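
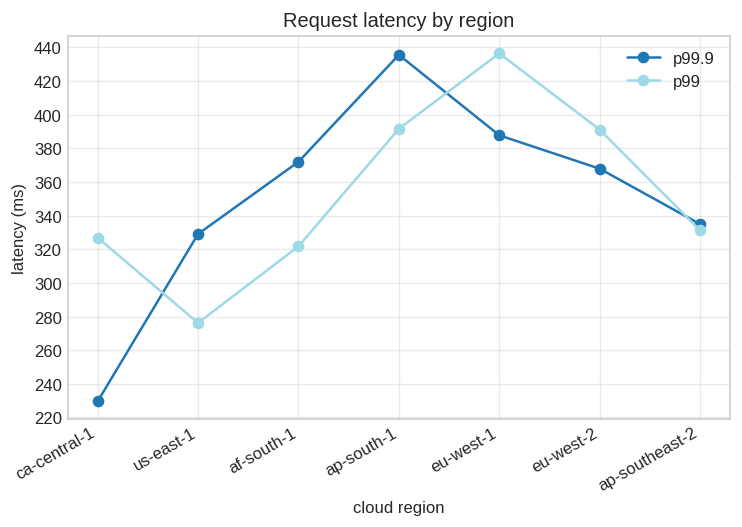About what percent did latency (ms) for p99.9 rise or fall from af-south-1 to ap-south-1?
af-south-1 ≈ 380, ap-south-1 ≈ 440; (440 − 380) / 380 ≈ +15.8%.

≈ +15.8%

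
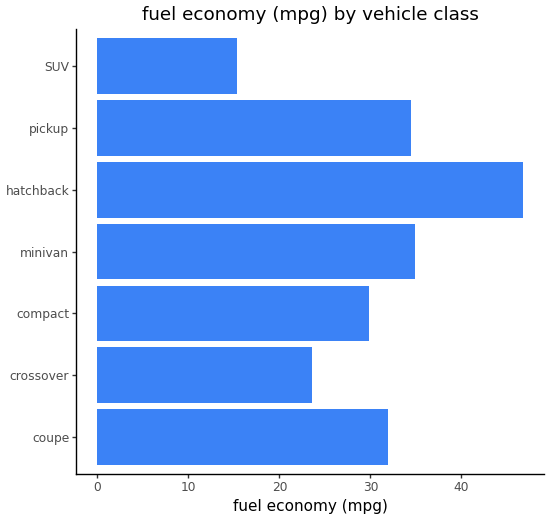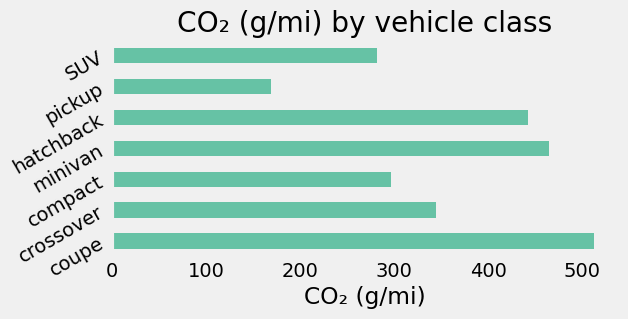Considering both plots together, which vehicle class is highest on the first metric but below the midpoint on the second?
pickup

Chart 2 median CO₂ (g/mi) ≈ 350; below-median vehicle classes: compact, pickup, SUV. Among those, pickup has the highest fuel economy (mpg) (≈ 35).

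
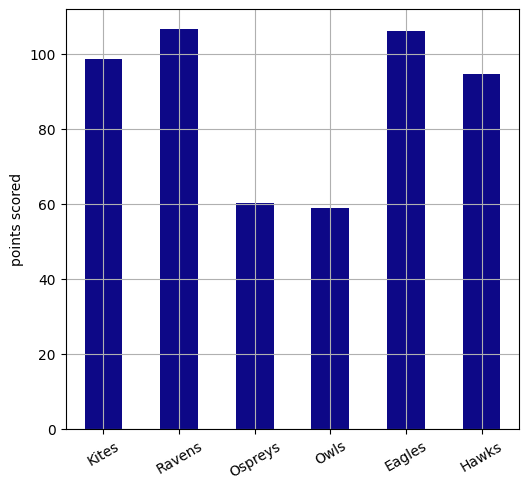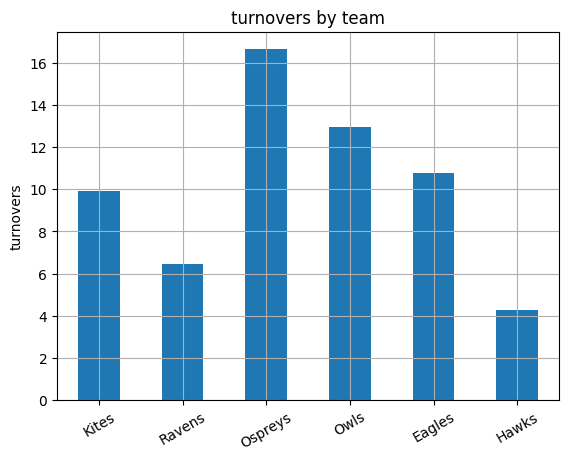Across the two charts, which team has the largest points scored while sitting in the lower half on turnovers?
Chart 2 median turnovers ≈ 10; below-median teams: Kites, Ravens, Hawks. Among those, Ravens has the highest points scored (≈ 110).

Ravens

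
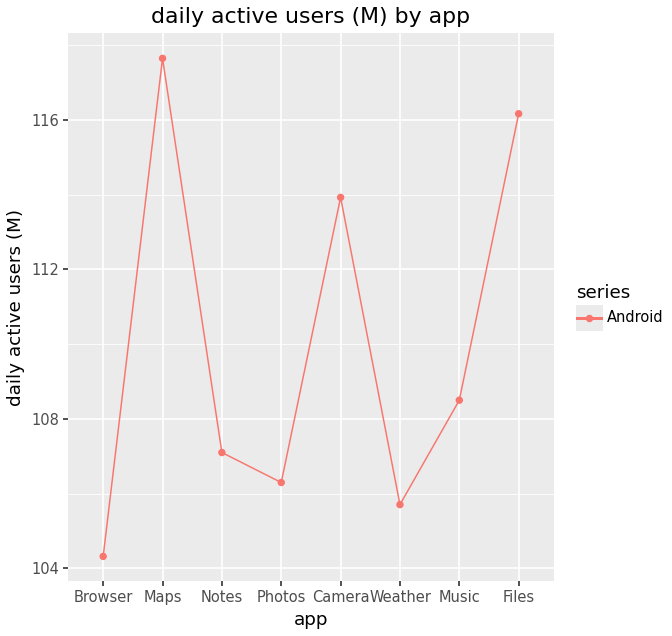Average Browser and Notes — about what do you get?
(104 + 108) / 2 ≈ 106.

≈ 106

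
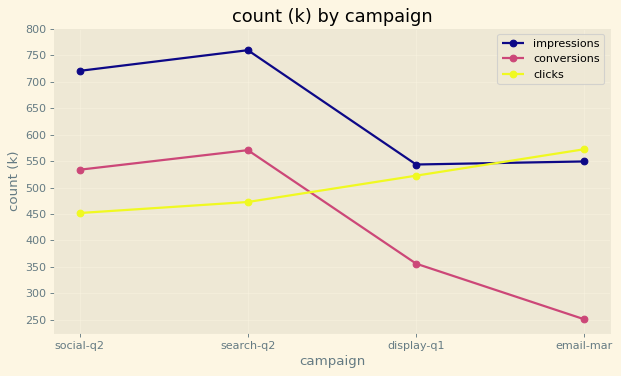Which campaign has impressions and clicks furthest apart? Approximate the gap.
search-q2: impressions ≈ 750, clicks ≈ 450 → gap ≈ 300. Next-largest (social-q2) is only ≈ 250.

search-q2, ≈ 300 k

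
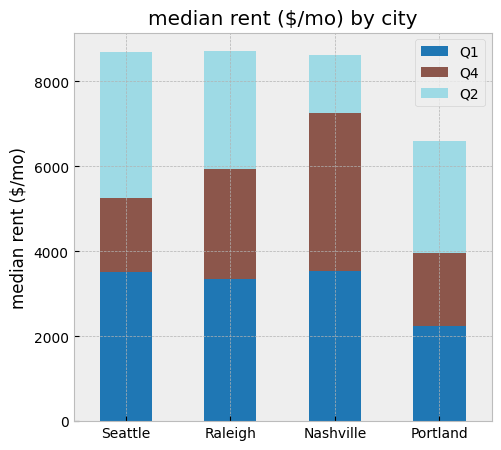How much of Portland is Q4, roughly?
≈ 2000

Q4 top ≈ 4000, bottom ≈ 2000; segment ≈ 2000.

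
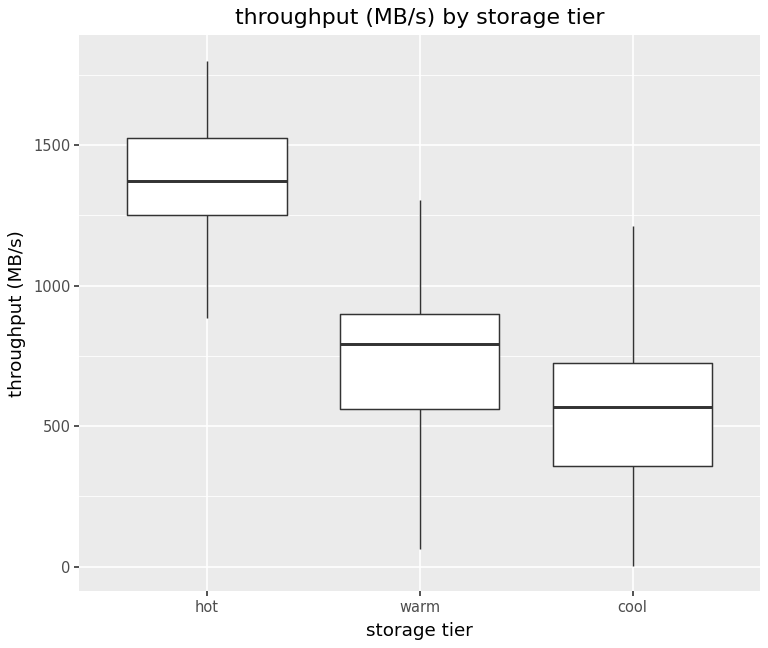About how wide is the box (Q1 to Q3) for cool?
Q3 ≈ 700, Q1 ≈ 400; IQR ≈ 300.

≈ 300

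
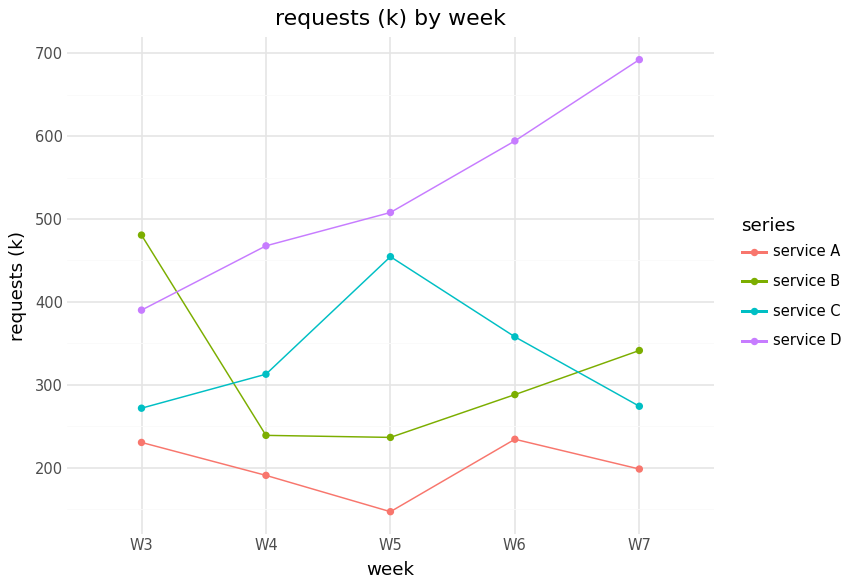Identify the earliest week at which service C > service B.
W3: service C ≈ 250 vs service B ≈ 500 (not yet); W4: service C ≈ 300 vs service B ≈ 250 (first crossover).

W4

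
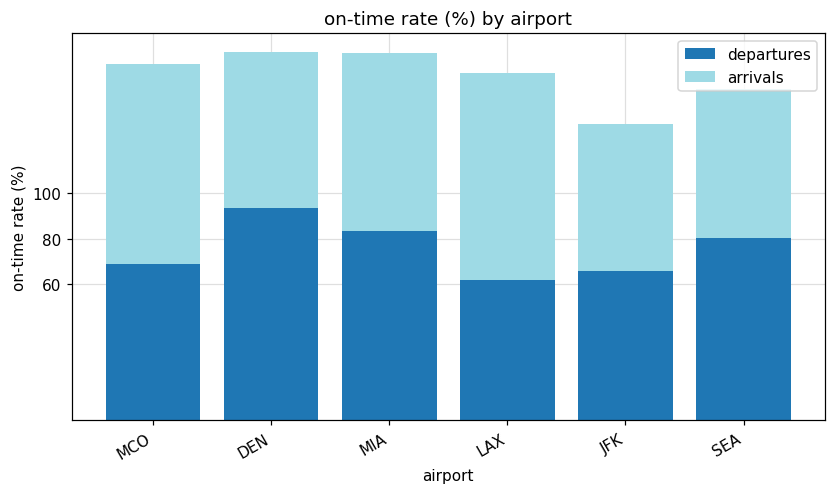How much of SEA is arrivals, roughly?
arrivals top ≈ 140, bottom ≈ 80; segment ≈ 60.

≈ 60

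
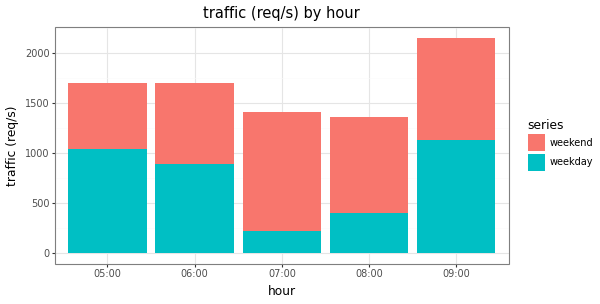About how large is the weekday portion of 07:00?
weekday top ≈ 200, bottom ≈ 0; segment ≈ 200.

≈ 200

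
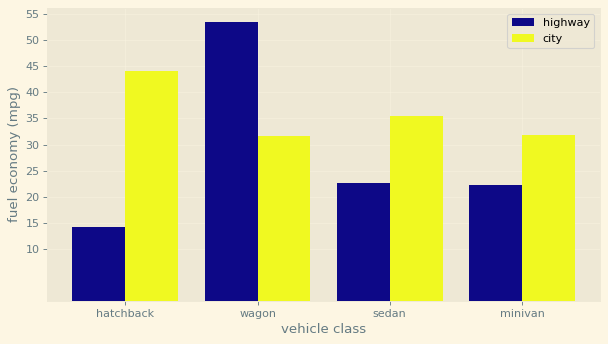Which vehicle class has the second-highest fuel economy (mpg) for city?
sedan

Top 3 for city: hatchback ≈ 45, sedan ≈ 35, minivan ≈ 30.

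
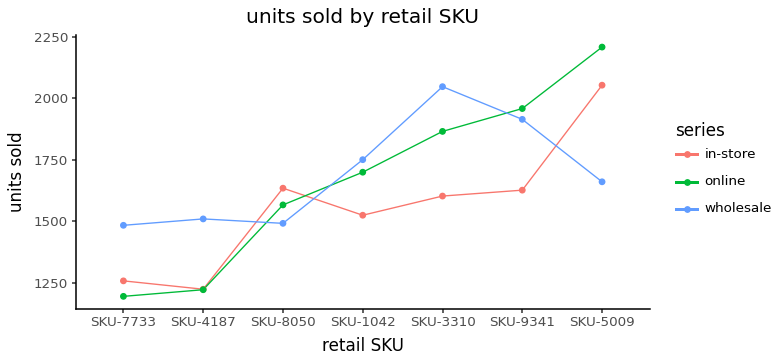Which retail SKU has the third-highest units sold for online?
Top 4 for online: SKU-5009 ≈ 2200, SKU-9341 ≈ 2000, SKU-3310 ≈ 1900, SKU-1042 ≈ 1700.

SKU-3310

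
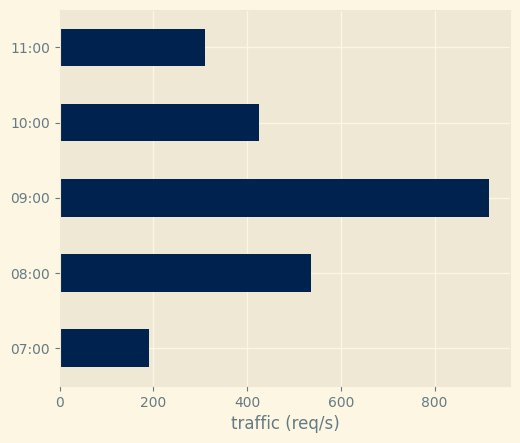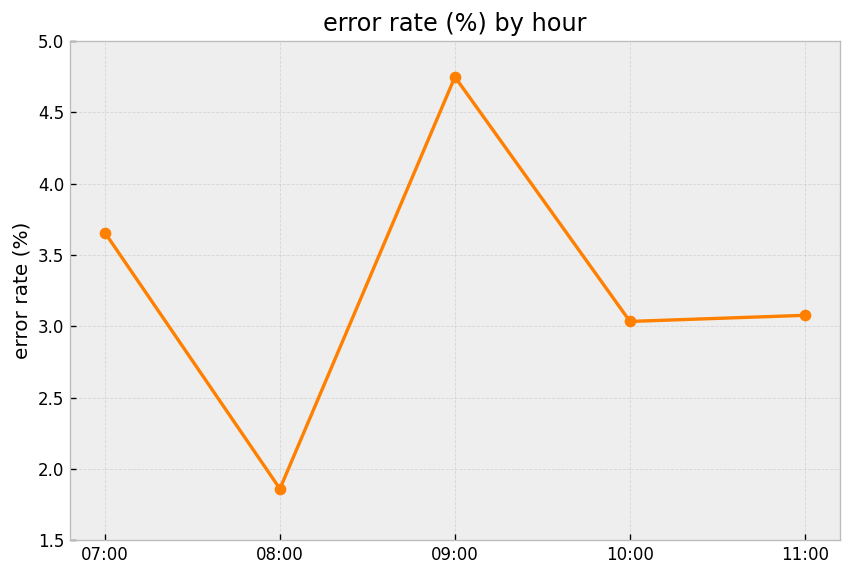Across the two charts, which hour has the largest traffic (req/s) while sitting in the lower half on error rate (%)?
08:00

Chart 2 median error rate (%) ≈ 3; below-median hours: 08:00, 10:00. Among those, 08:00 has the highest traffic (req/s) (≈ 500).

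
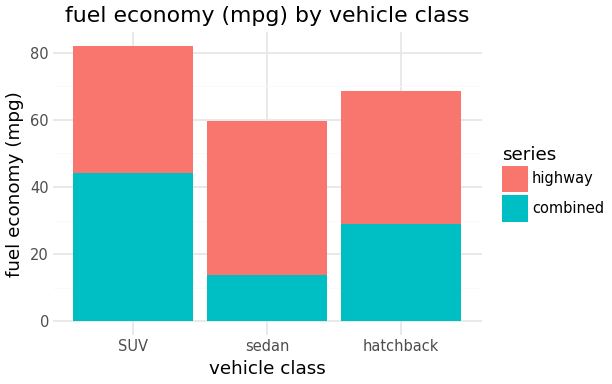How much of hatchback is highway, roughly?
highway top ≈ 70, bottom ≈ 30; segment ≈ 40.

≈ 40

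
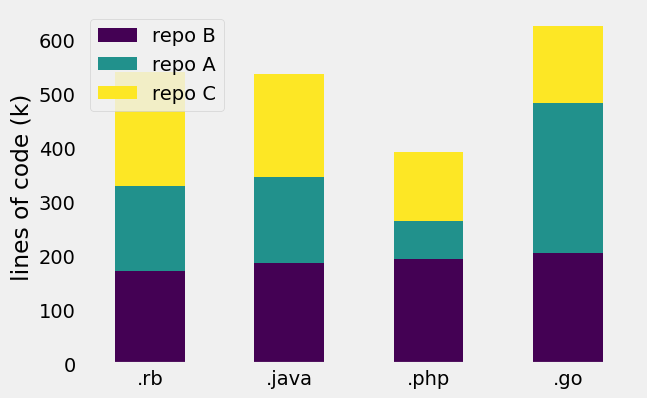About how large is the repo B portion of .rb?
≈ 200

repo B top ≈ 200, bottom ≈ 0; segment ≈ 200.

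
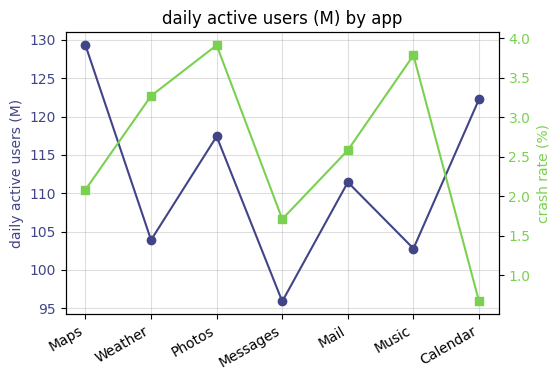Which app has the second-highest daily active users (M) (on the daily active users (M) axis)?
Calendar

Top 3 (on the daily active users (M) axis): Maps ≈ 130, Calendar ≈ 120, Photos ≈ 115.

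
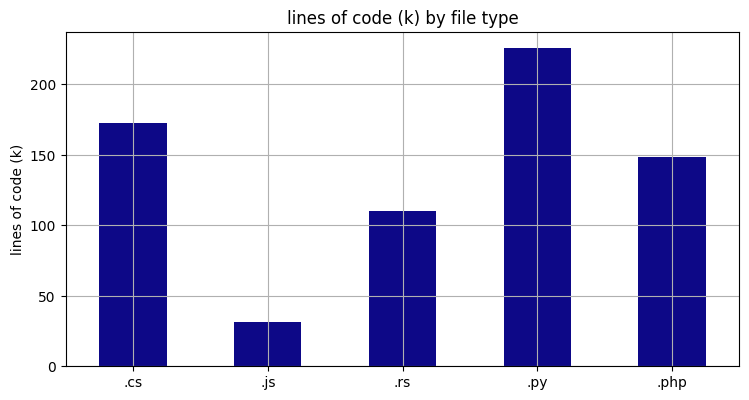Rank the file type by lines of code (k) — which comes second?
.cs

Top 3: .py ≈ 220, .cs ≈ 180, .php ≈ 140.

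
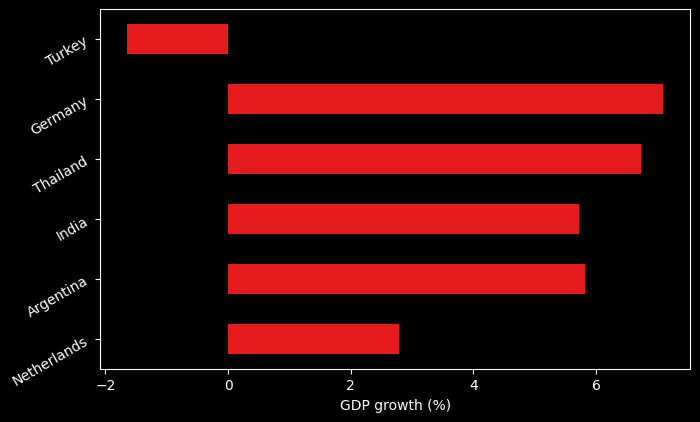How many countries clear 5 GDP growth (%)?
4

Above 5: Argentina, India, Thailand, Germany.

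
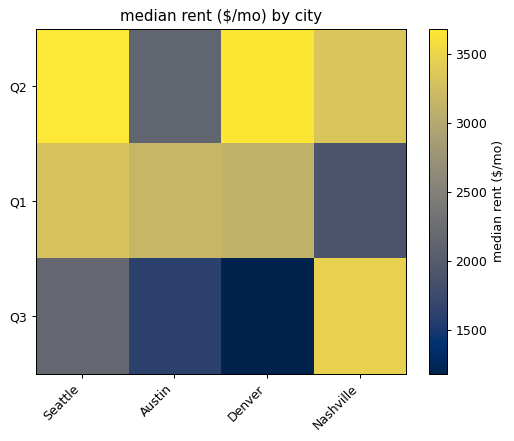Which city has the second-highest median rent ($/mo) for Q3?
Top 3 for Q3: Nashville ≈ 3500, Seattle ≈ 2000, Austin ≈ 1500.

Seattle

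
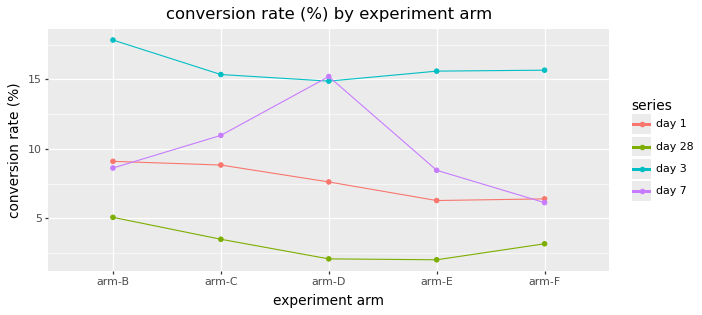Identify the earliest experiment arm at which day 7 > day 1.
arm-C

arm-B: day 7 ≈ 8 vs day 1 ≈ 10 (not yet); arm-C: day 7 ≈ 10 vs day 1 ≈ 8 (first crossover).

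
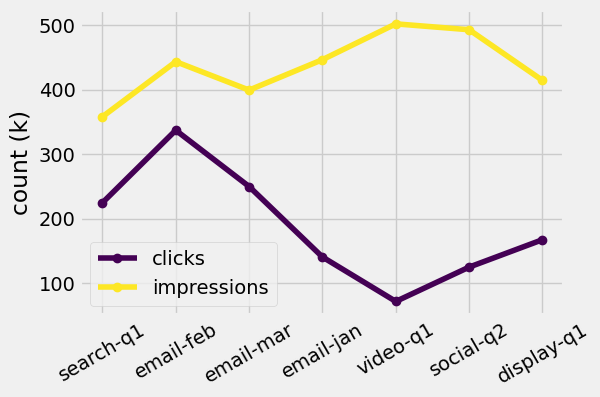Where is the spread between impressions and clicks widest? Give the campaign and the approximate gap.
video-q1, ≈ 450 k

video-q1: impressions ≈ 500, clicks ≈ 50 → gap ≈ 450. Next-largest (social-q2) is only ≈ 400.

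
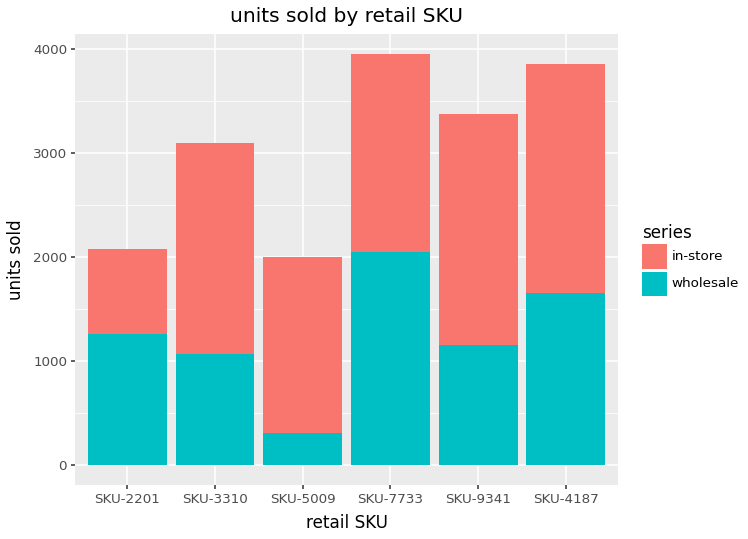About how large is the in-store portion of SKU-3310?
≈ 2000

in-store top ≈ 3000, bottom ≈ 1000; segment ≈ 2000.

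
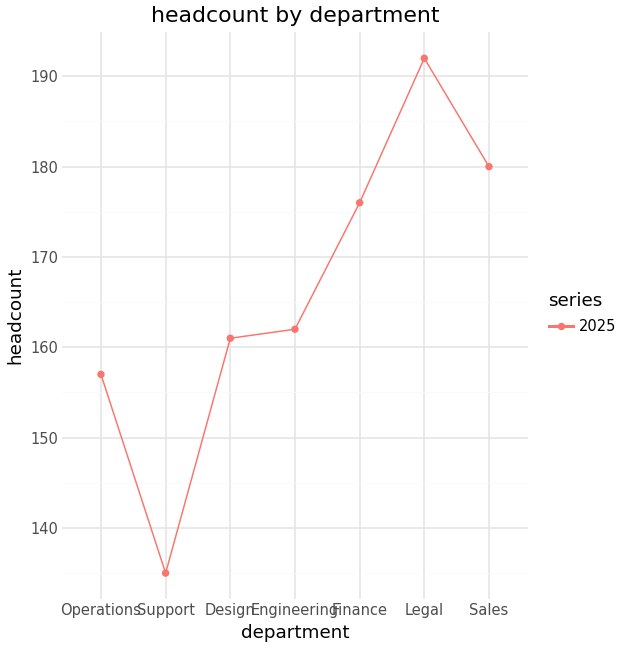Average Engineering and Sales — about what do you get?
≈ 170

(160 + 180) / 2 ≈ 170.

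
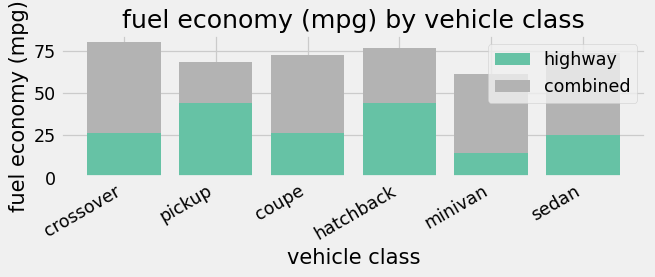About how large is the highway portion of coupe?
highway top ≈ 30, bottom ≈ 0; segment ≈ 30.

≈ 30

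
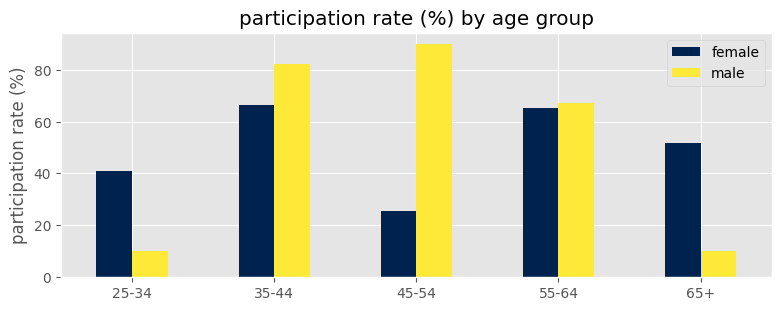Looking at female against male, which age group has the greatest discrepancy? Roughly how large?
45-54: female ≈ 30, male ≈ 90 → gap ≈ 60. Next-largest (65+) is only ≈ 40.

45-54, ≈ 60 %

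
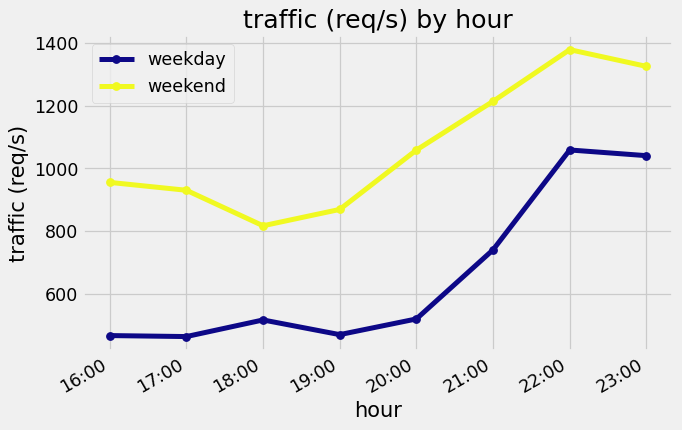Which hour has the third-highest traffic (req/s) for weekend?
Top 4 for weekend: 22:00 ≈ 1400, 23:00 ≈ 1300, 21:00 ≈ 1200, 20:00 ≈ 1100.

21:00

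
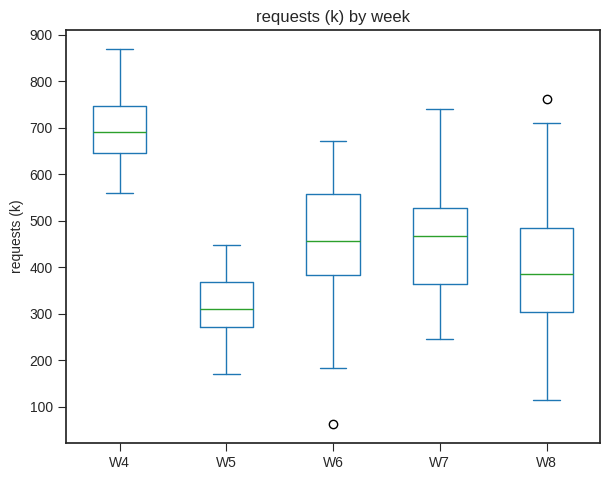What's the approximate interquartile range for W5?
≈ 100

Q3 ≈ 350, Q1 ≈ 250; IQR ≈ 100.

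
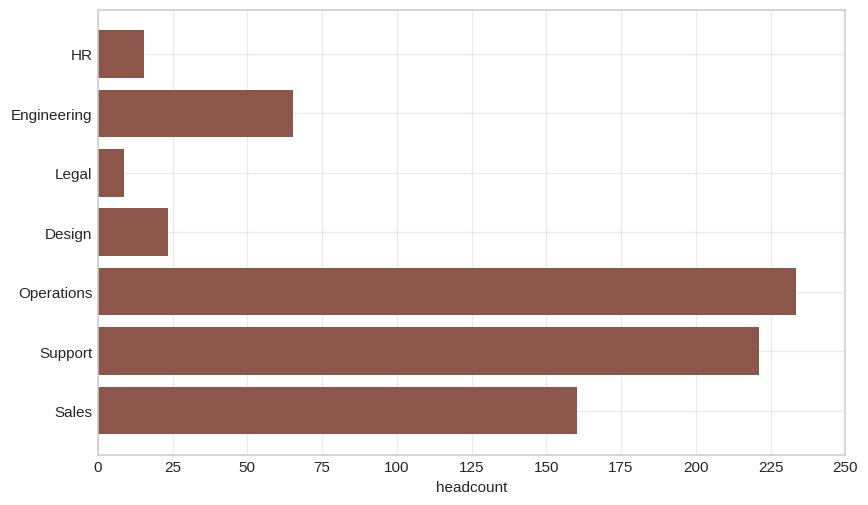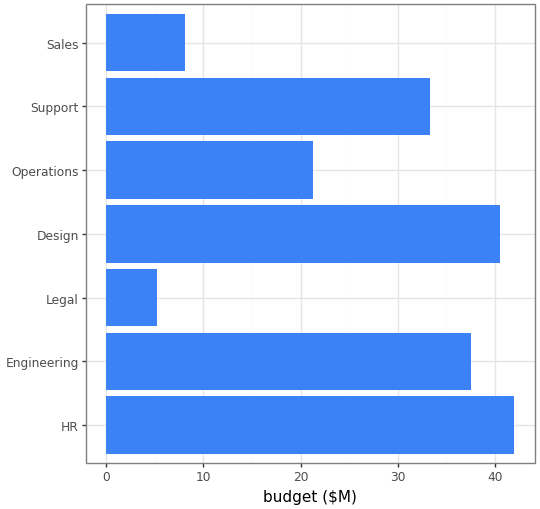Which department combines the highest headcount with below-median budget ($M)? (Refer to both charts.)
Operations

Chart 2 median budget ($M) ≈ 35; below-median departments: Legal, Operations, Sales. Among those, Operations has the highest headcount (≈ 225).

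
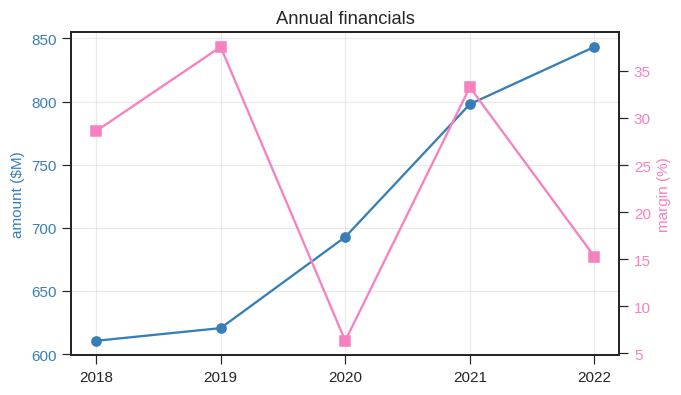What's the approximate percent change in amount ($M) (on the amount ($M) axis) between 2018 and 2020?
≈ +12.9%

2018 ≈ 620, 2020 ≈ 700; (700 − 620) / 620 ≈ +12.9%.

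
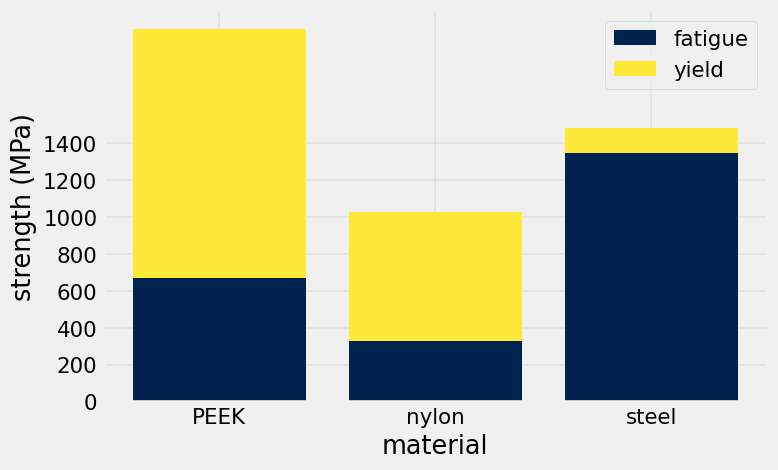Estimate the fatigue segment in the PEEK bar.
fatigue top ≈ 600, bottom ≈ 0; segment ≈ 600.

≈ 600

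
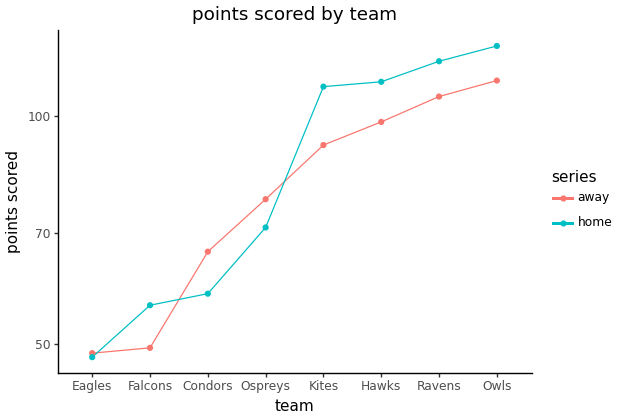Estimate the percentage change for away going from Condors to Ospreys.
≈ +14.3%

Condors ≈ 70, Ospreys ≈ 80; (80 − 70) / 70 ≈ +14.3%.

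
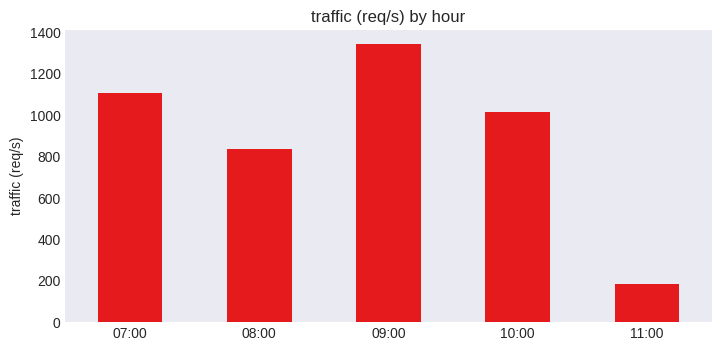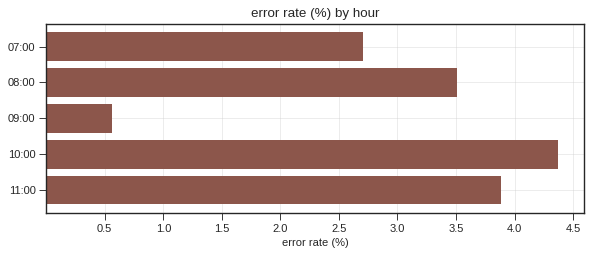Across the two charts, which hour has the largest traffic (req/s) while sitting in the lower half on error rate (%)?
Chart 2 median error rate (%) ≈ 3.5; below-median hours: 07:00, 09:00. Among those, 09:00 has the highest traffic (req/s) (≈ 1400).

09:00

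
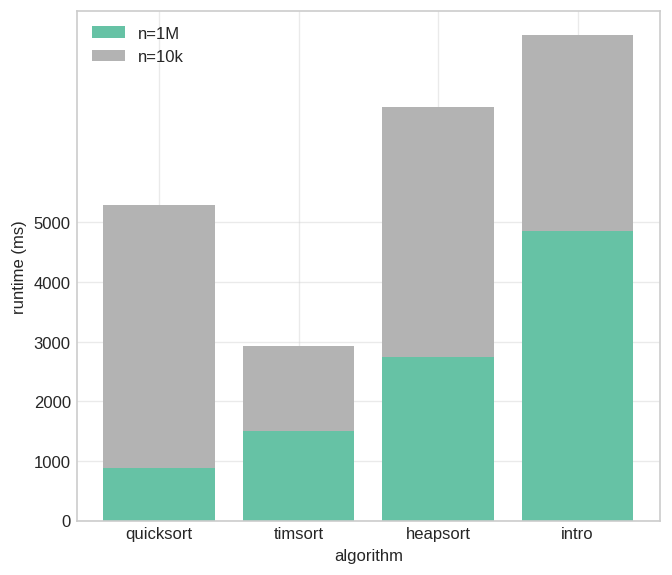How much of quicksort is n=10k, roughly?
n=10k top ≈ 5000, bottom ≈ 1000; segment ≈ 4000.

≈ 4000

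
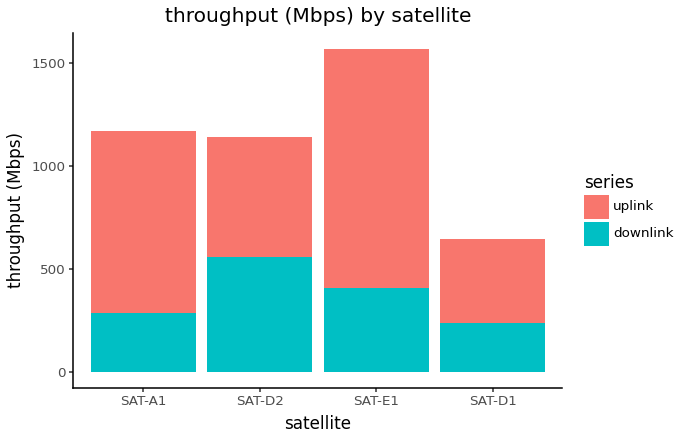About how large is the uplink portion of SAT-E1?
≈ 1200

uplink top ≈ 1600, bottom ≈ 400; segment ≈ 1200.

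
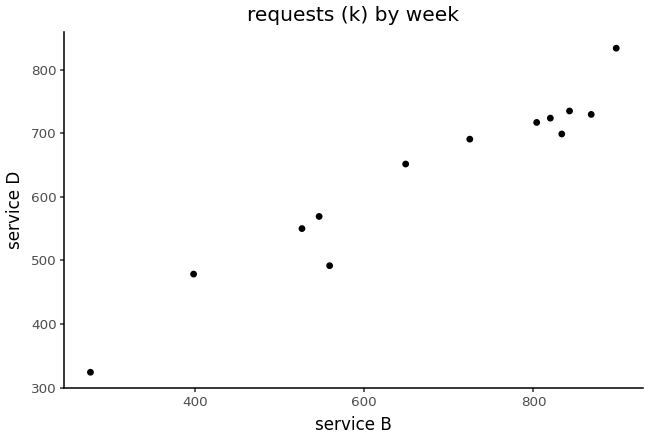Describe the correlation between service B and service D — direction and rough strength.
positive, strong

Points are positively correlated; strong (|r| ≈ 1.0).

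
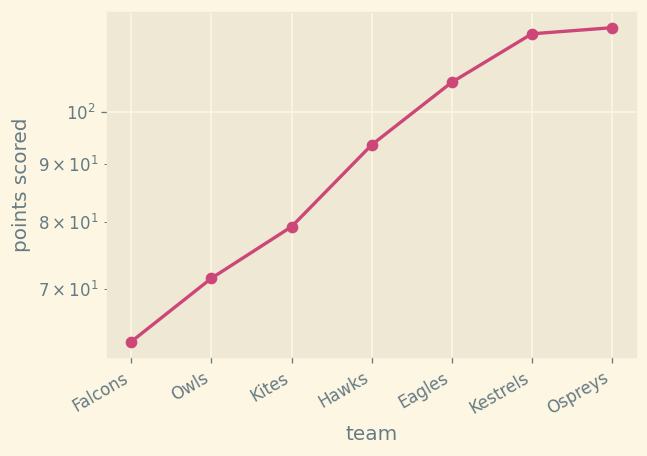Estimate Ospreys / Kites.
Ospreys ≈ 120, Kites ≈ 80; 120/80 ≈ 1.5.

≈ 1.5×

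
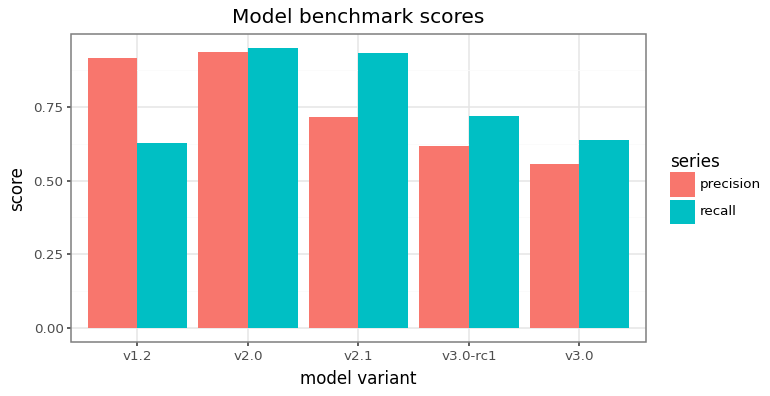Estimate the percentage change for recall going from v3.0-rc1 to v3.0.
v3.0-rc1 ≈ 0.7, v3.0 ≈ 0.6; (0.6 − 0.7) / 0.7 ≈ -14.3%.

≈ -14.3%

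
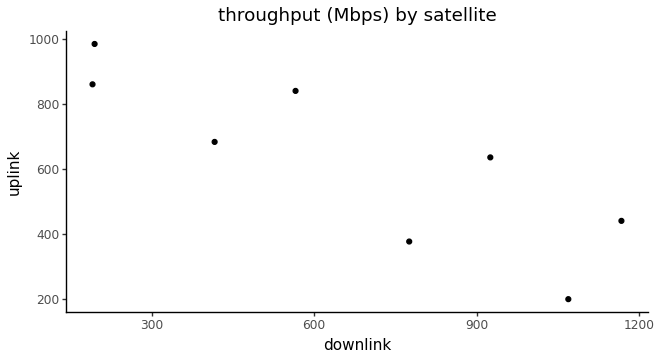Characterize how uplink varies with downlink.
Points are negatively correlated; strong (|r| ≈ 0.8).

negative, strong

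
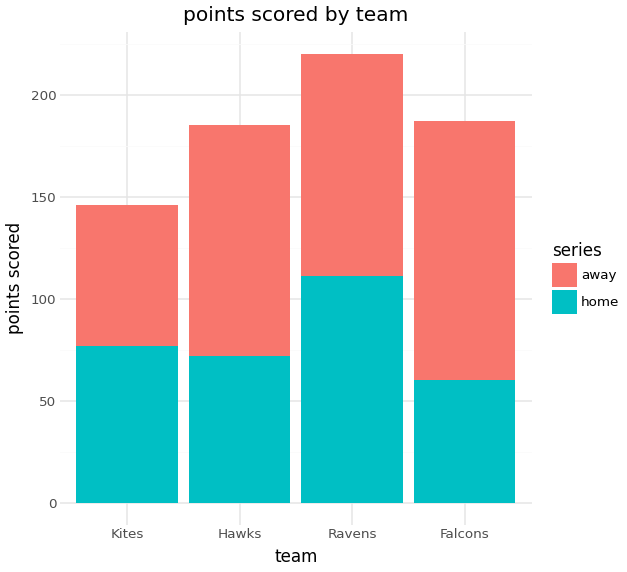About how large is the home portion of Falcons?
home top ≈ 60, bottom ≈ 0; segment ≈ 60.

≈ 60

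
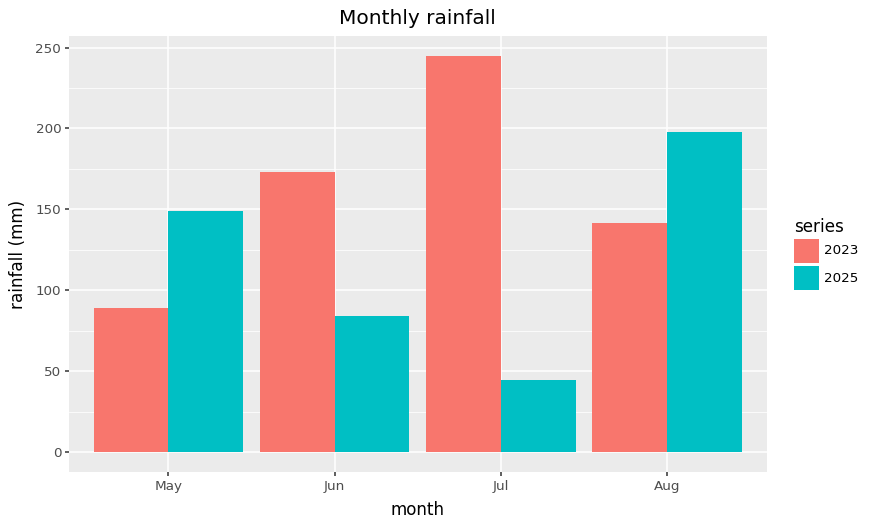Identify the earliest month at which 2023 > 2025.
May: 2023 ≈ 100 vs 2025 ≈ 150 (not yet); Jun: 2023 ≈ 175 vs 2025 ≈ 75 (first crossover).

Jun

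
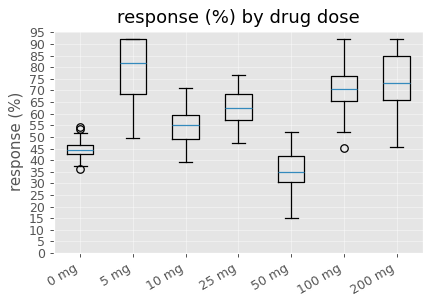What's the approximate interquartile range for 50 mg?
Q3 ≈ 40, Q1 ≈ 30; IQR ≈ 10.

≈ 10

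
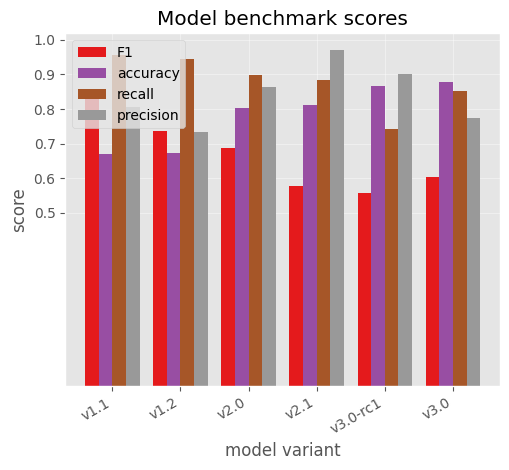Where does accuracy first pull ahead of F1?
v1.2: accuracy ≈ 0.7 vs F1 ≈ 0.7 (not yet); v2.0: accuracy ≈ 0.8 vs F1 ≈ 0.7 (first crossover).

v2.0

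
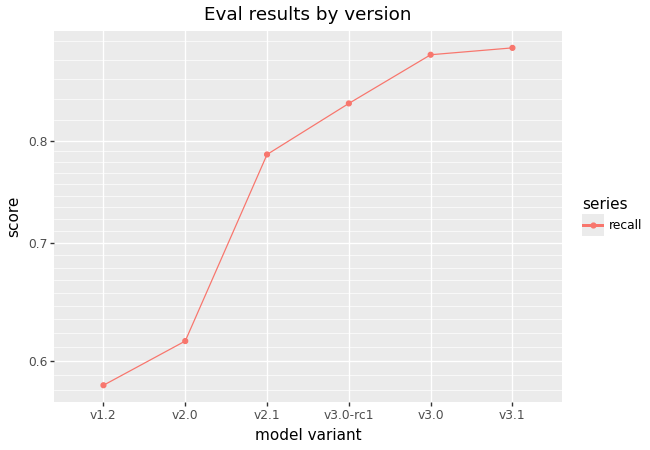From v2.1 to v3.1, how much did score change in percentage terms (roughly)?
v2.1 ≈ 0.80, v3.1 ≈ 0.90; (0.90 − 0.80) / 0.80 ≈ +12.5%.

≈ +12.5%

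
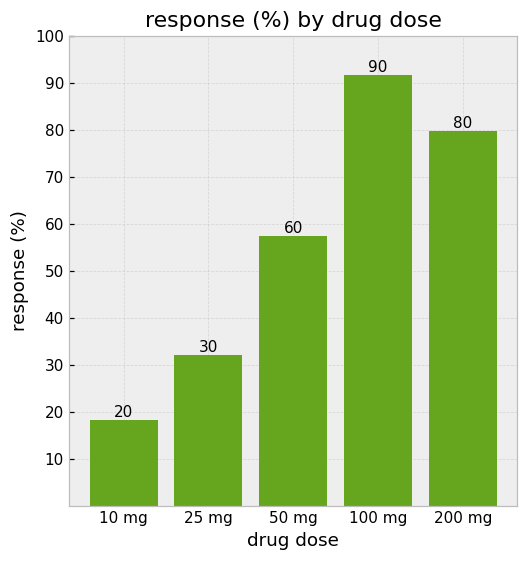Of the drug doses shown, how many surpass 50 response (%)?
Above 50: 50 mg, 100 mg, 200 mg.

3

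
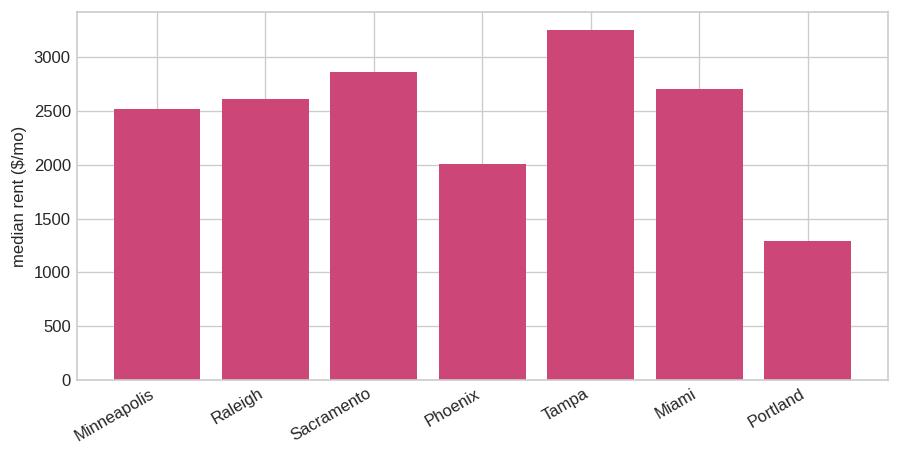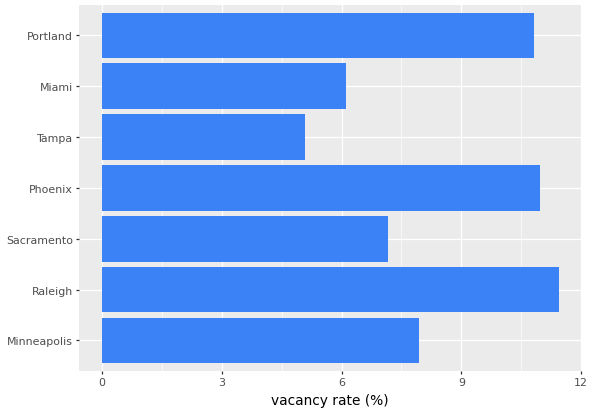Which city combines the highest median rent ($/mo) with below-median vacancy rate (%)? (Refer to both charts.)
Tampa

Chart 2 median vacancy rate (%) ≈ 8; below-median cities: Sacramento, Tampa, Miami. Among those, Tampa has the highest median rent ($/mo) (≈ 3500).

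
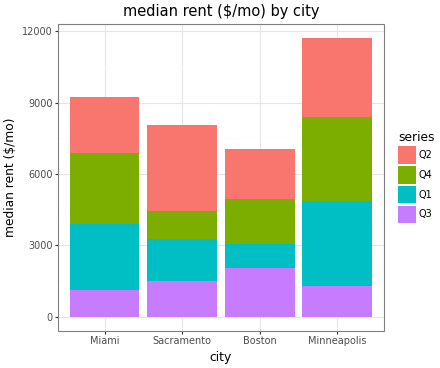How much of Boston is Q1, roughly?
≈ 1000

Q1 top ≈ 3000, bottom ≈ 2000; segment ≈ 1000.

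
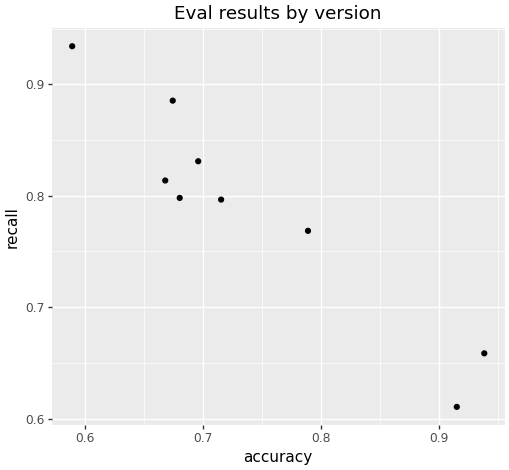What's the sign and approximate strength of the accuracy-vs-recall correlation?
negative, strong

Points are negatively correlated; strong (|r| ≈ 1.0).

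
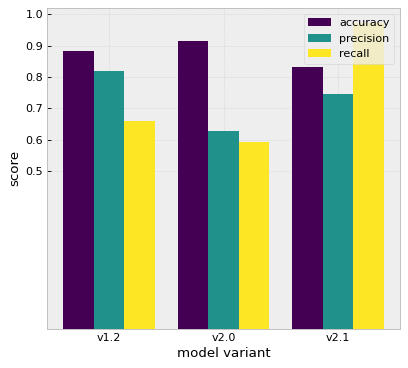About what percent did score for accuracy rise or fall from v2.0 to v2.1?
≈ -11.1%

v2.0 ≈ 0.9, v2.1 ≈ 0.8; (0.8 − 0.9) / 0.9 ≈ -11.1%.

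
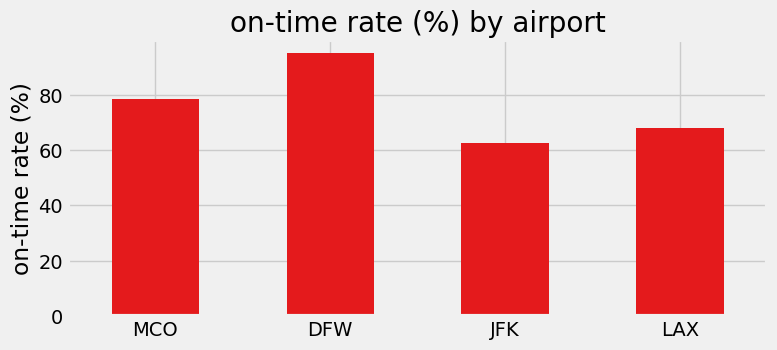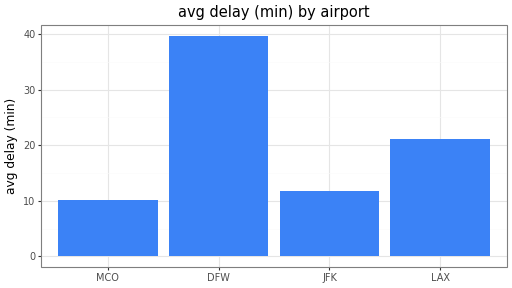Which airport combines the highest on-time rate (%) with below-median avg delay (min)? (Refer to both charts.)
MCO

Chart 2 median avg delay (min) ≈ 15; below-median airports: MCO, JFK. Among those, MCO has the highest on-time rate (%) (≈ 80).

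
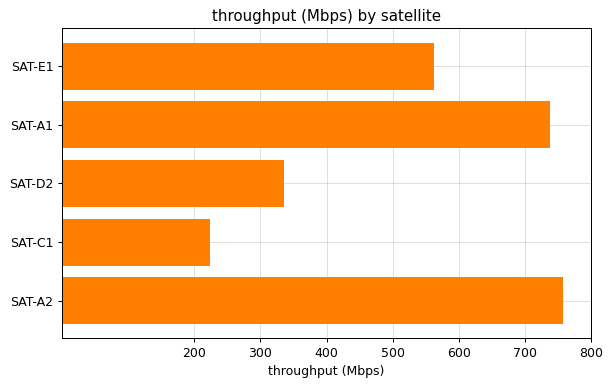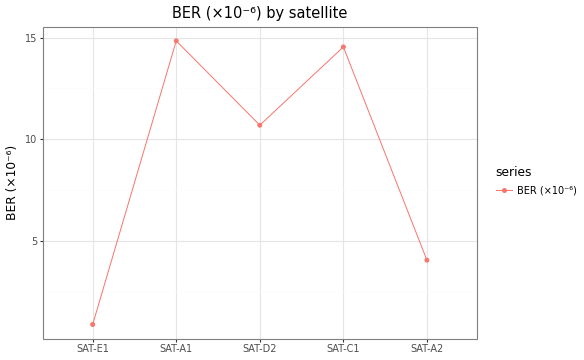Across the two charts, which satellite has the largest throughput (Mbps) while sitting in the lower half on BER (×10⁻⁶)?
SAT-A2

Chart 2 median BER (×10⁻⁶) ≈ 10; below-median satellites: SAT-E1, SAT-A2. Among those, SAT-A2 has the highest throughput (Mbps) (≈ 800).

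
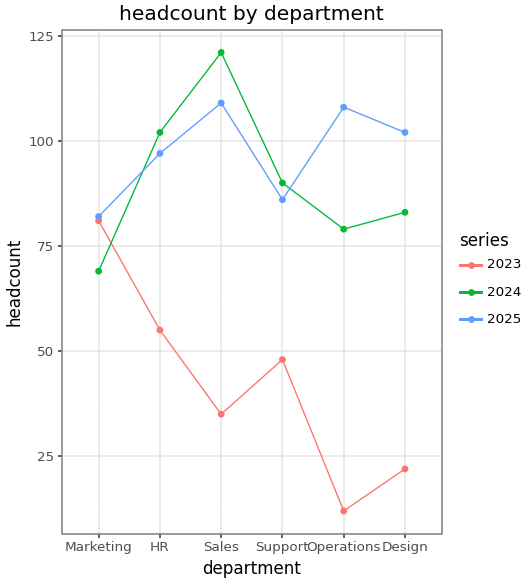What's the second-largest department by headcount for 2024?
HR

Top 3 for 2024: Sales ≈ 120, HR ≈ 100, Support ≈ 90.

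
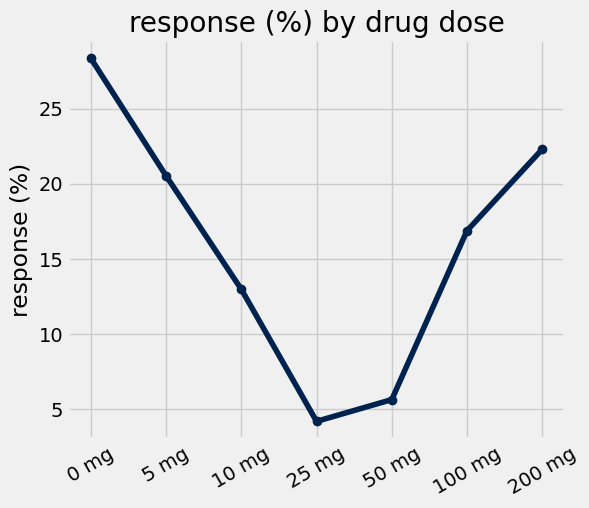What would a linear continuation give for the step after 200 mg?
Last three: 5, 15, 20 → slope ≈ 7.5/step → next ≈ 27.5.

≈ 27.5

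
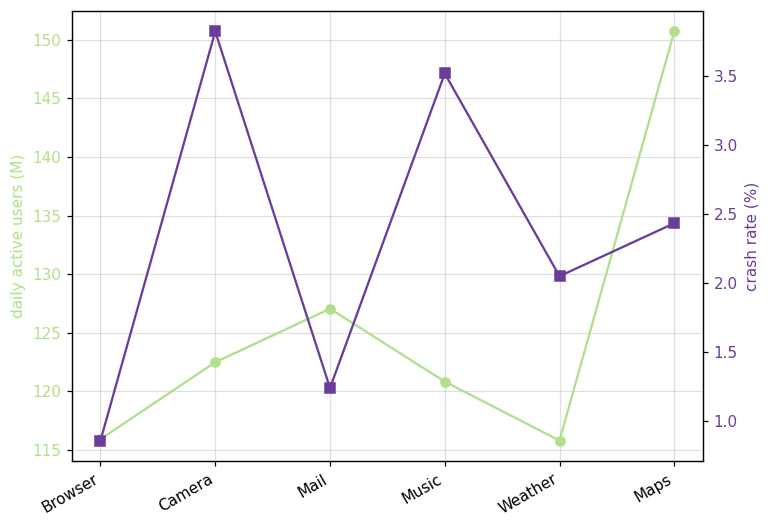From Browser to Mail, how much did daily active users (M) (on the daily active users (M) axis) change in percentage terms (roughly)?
Browser ≈ 115, Mail ≈ 125; (125 − 115) / 115 ≈ +8.7%.

≈ +8.7%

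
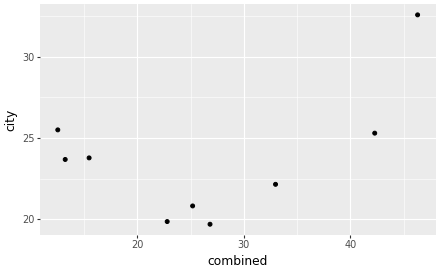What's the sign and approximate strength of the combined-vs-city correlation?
Points are positively correlated; moderate (|r| ≈ 0.5).

positive, moderate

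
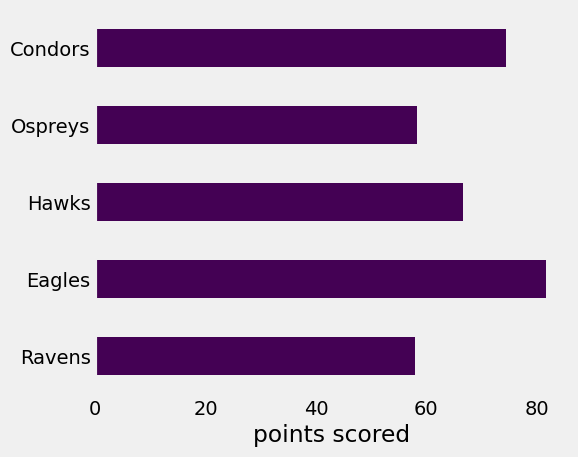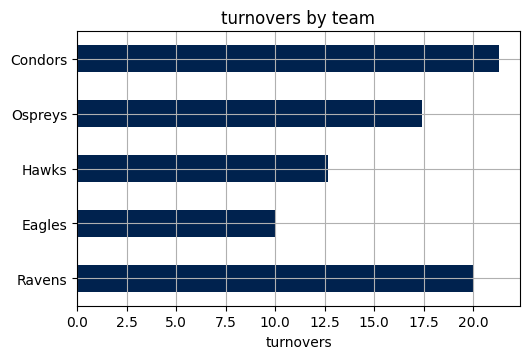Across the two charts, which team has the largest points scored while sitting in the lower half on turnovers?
Chart 2 median turnovers ≈ 18; below-median teams: Eagles, Hawks. Among those, Eagles has the highest points scored (≈ 80).

Eagles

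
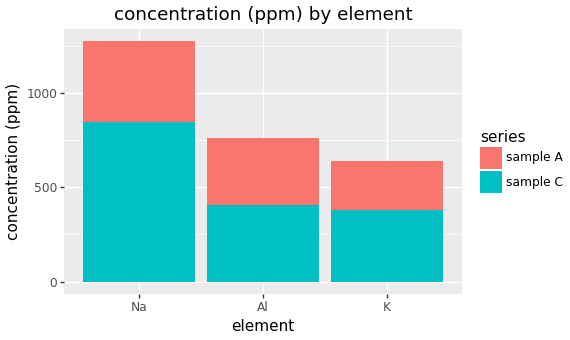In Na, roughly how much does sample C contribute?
≈ 800

sample C top ≈ 800, bottom ≈ 0; segment ≈ 800.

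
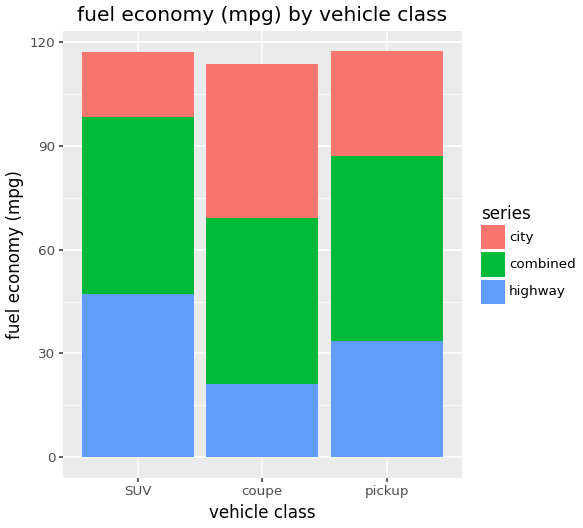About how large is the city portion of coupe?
≈ 40

city top ≈ 110, bottom ≈ 70; segment ≈ 40.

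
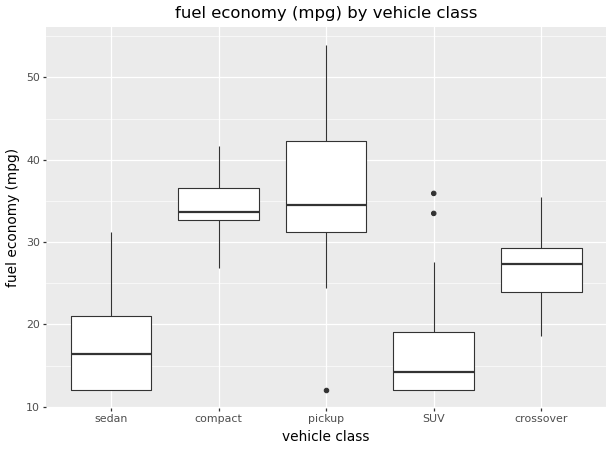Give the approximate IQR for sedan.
≈ 10

Q3 ≈ 22, Q1 ≈ 12; IQR ≈ 10.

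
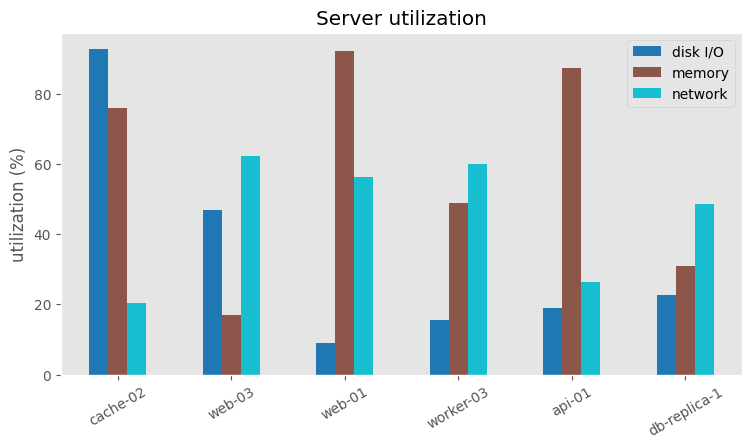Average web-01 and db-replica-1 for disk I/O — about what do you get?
(10 + 20) / 2 ≈ 15.

≈ 15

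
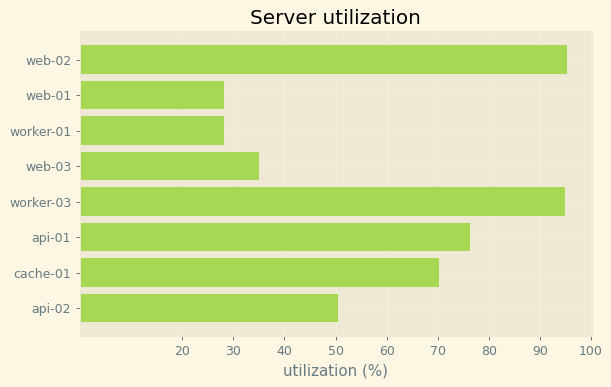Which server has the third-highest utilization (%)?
api-01

Top 4: web-02 ≈ 100, worker-03 ≈ 90, api-01 ≈ 80, cache-01 ≈ 70.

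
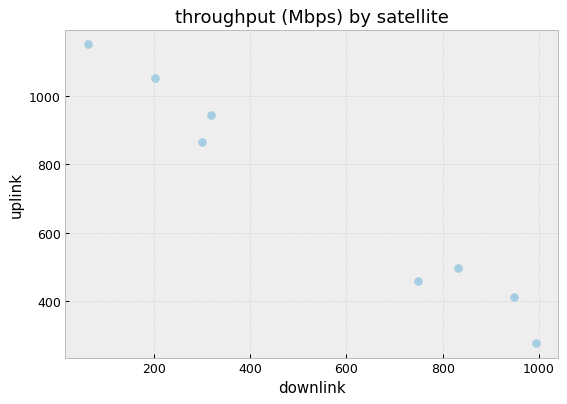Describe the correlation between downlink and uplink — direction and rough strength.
negative, strong

Points are negatively correlated; strong (|r| ≈ 1.0).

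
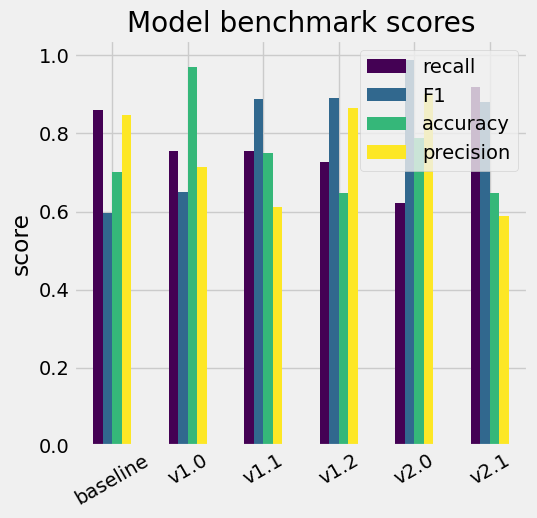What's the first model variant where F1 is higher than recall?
v1.1

v1.0: F1 ≈ 0.7 vs recall ≈ 0.8 (not yet); v1.1: F1 ≈ 0.9 vs recall ≈ 0.8 (first crossover).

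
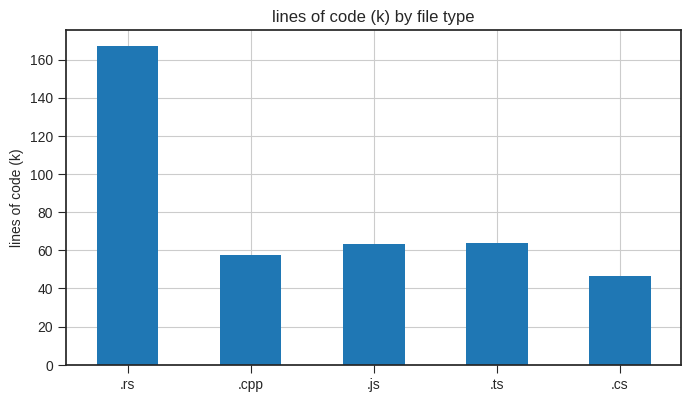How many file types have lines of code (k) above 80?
1

Above 80: .rs.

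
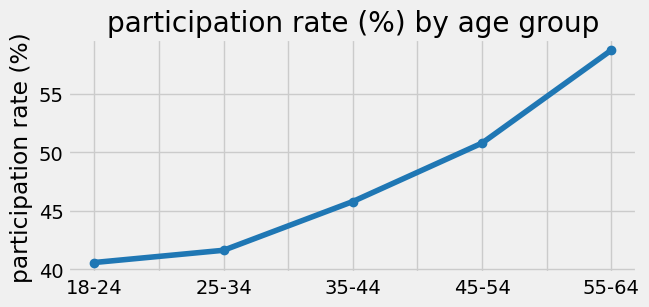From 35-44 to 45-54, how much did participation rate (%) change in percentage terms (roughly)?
35-44 ≈ 46, 45-54 ≈ 50; (50 − 46) / 46 ≈ +8.7%.

≈ +8.7%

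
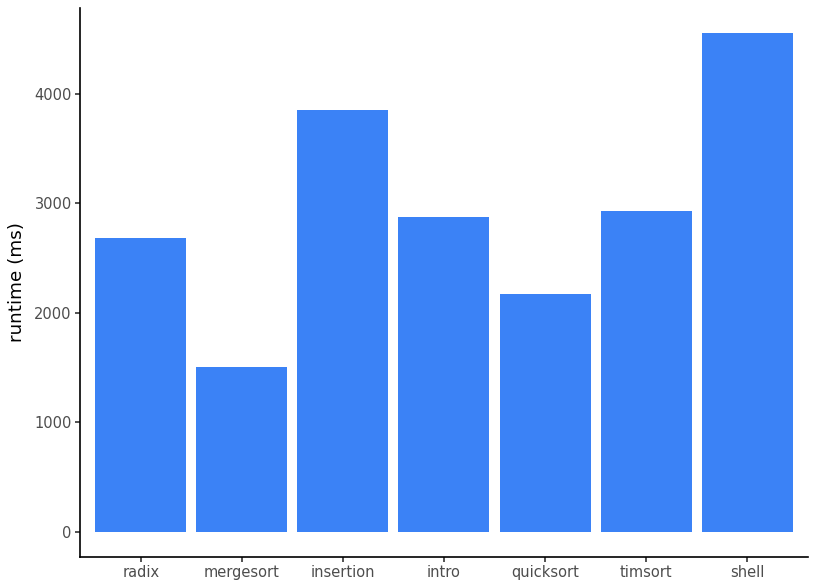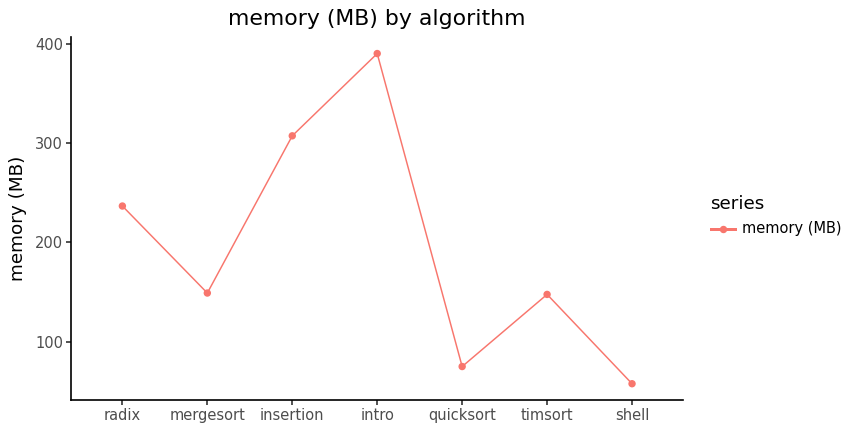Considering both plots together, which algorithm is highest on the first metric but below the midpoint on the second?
shell

Chart 2 median memory (MB) ≈ 150; below-median algorithms: quicksort, timsort, shell. Among those, shell has the highest runtime (ms) (≈ 4500).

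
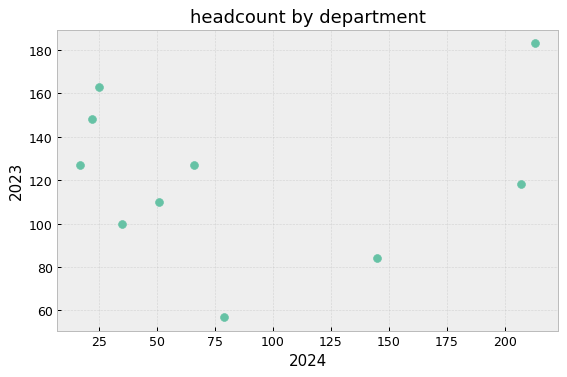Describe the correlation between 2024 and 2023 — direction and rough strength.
Points are roughly uncorrelated; weak (|r| ≈ 0.1).

no clear correlation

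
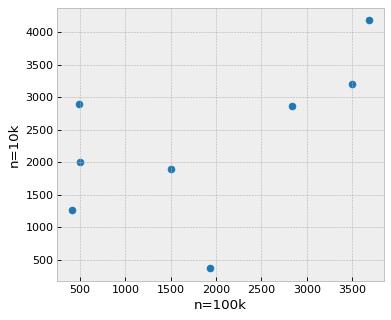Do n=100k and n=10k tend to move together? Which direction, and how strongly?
positive, moderate

Points are positively correlated; moderate (|r| ≈ 0.6).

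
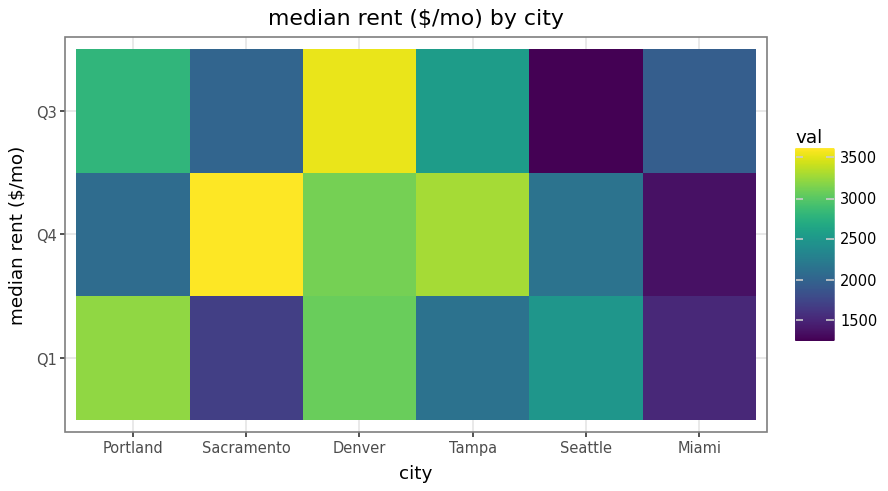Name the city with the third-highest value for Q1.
Seattle

Top 4 for Q1: Portland ≈ 3200, Denver ≈ 3000, Seattle ≈ 2400, Tampa ≈ 2200.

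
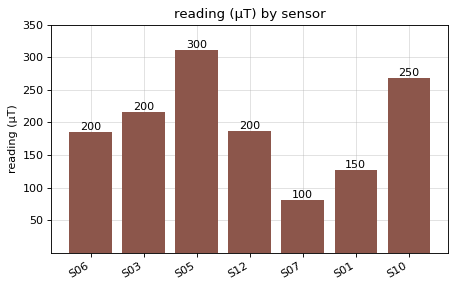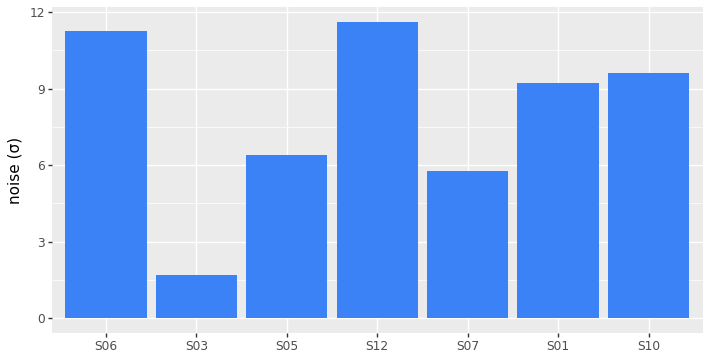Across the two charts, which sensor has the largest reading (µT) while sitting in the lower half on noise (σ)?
S05

Chart 2 median noise (σ) ≈ 10; below-median sensors: S03, S05, S07. Among those, S05 has the highest reading (µT) (≈ 300).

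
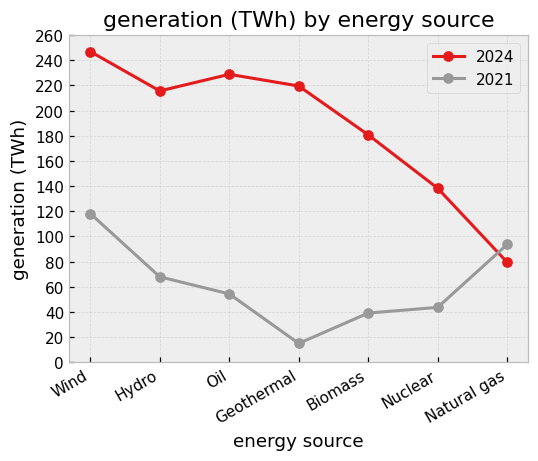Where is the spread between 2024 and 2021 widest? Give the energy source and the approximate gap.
Geothermal, ≈ 200 TWh

Geothermal: 2024 ≈ 220, 2021 ≈ 20 → gap ≈ 200. Next-largest (Oil) is only ≈ 160.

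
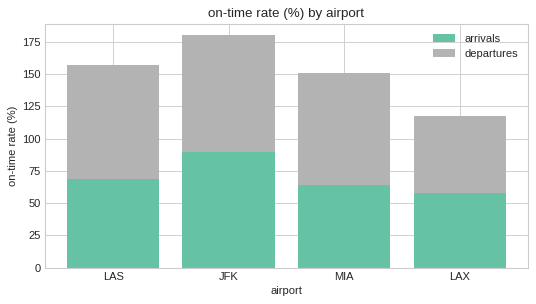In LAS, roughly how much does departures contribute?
≈ 100

departures top ≈ 160, bottom ≈ 60; segment ≈ 100.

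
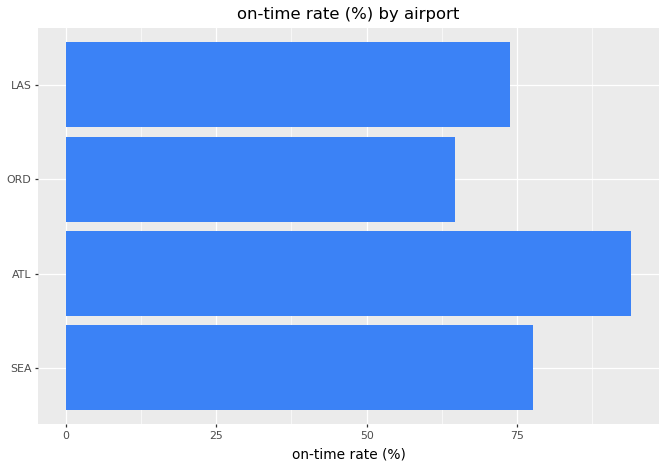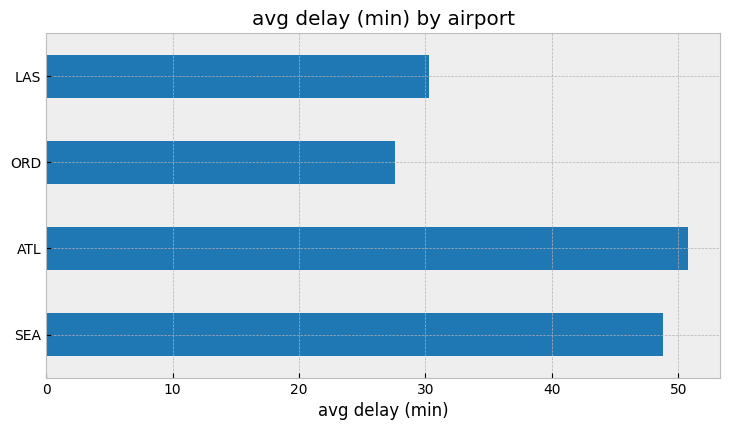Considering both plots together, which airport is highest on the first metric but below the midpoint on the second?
LAS

Chart 2 median avg delay (min) ≈ 40; below-median airports: ORD, LAS. Among those, LAS has the highest on-time rate (%) (≈ 70).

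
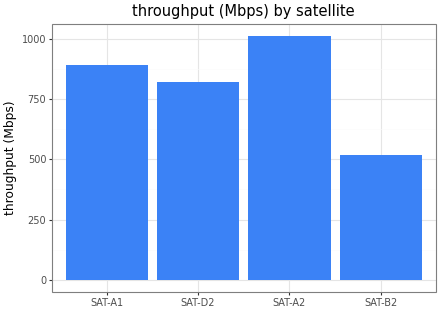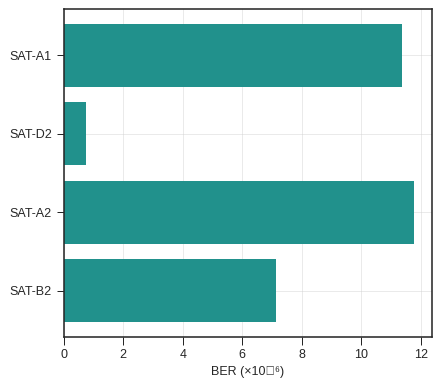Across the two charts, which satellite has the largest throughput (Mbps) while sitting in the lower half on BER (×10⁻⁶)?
Chart 2 median BER (×10⁻⁶) ≈ 10; below-median satellites: SAT-D2, SAT-B2. Among those, SAT-D2 has the highest throughput (Mbps) (≈ 800).

SAT-D2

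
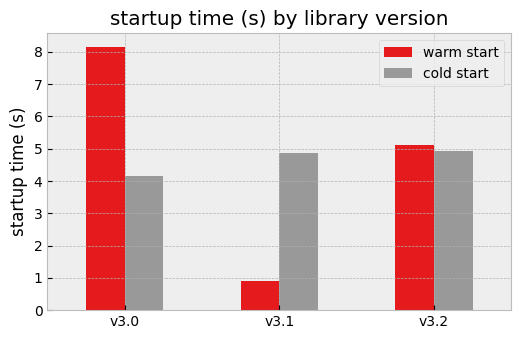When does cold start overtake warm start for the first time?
v3.1

v3.0: cold start ≈ 4 vs warm start ≈ 8 (not yet); v3.1: cold start ≈ 5 vs warm start ≈ 1 (first crossover).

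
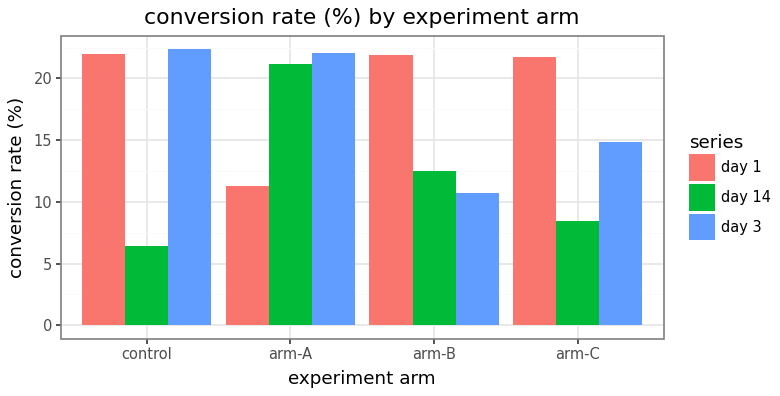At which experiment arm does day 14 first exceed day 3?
arm-A: day 14 ≈ 22 vs day 3 ≈ 22 (not yet); arm-B: day 14 ≈ 12 vs day 3 ≈ 10 (first crossover).

arm-B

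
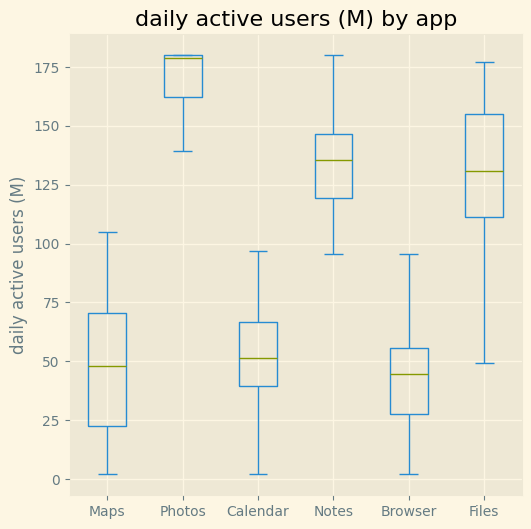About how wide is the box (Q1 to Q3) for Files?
Q3 ≈ 160, Q1 ≈ 120; IQR ≈ 40.

≈ 40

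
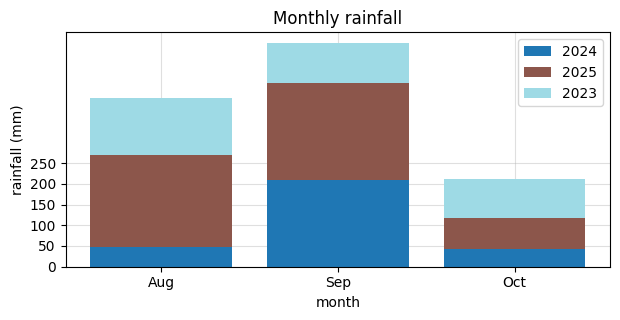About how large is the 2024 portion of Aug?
≈ 50

2024 top ≈ 50, bottom ≈ 0; segment ≈ 50.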